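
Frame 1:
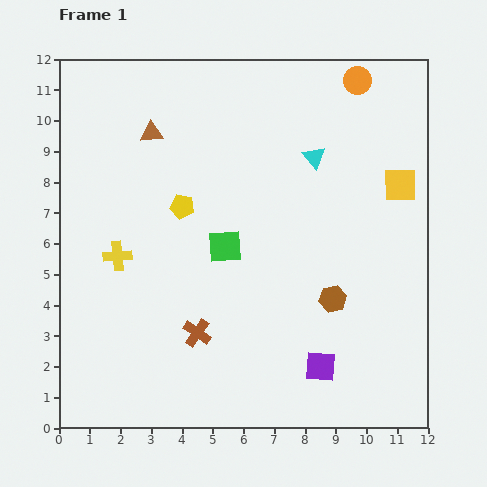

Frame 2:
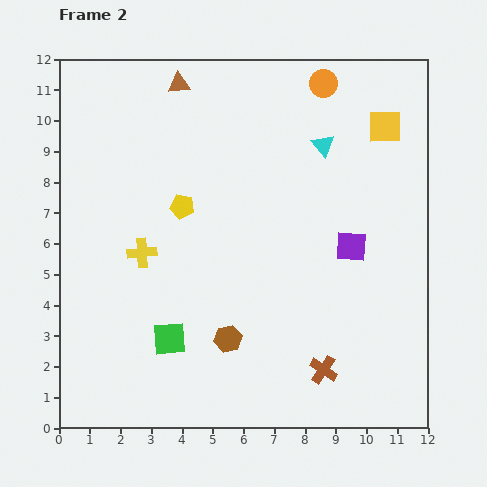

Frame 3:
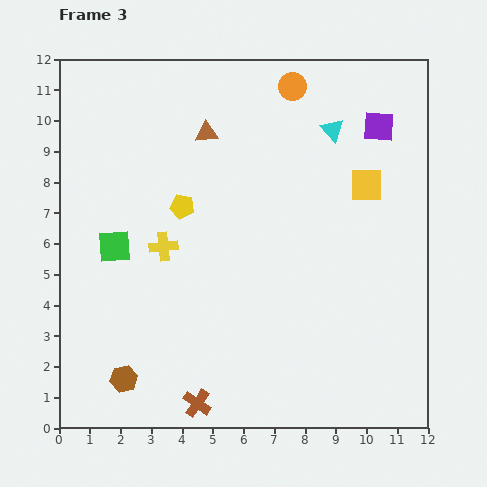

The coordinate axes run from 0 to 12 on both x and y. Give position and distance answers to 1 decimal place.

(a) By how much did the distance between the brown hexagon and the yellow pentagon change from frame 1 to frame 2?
-1.1

Distance in frame 1: 5.7. Distance in frame 2: 4.6.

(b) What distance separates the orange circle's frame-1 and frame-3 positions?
2.1

The orange circle moved from (9.7, 11.3) to (7.6, 11.1), a distance of √(2.1² + 0.2²) ≈ 2.1.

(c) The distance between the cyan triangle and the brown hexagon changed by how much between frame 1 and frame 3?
+6.0

Distance in frame 1: 4.6. Distance in frame 3: 10.6.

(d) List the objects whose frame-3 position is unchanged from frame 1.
the yellow pentagon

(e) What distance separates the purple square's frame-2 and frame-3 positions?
4.0

The purple square moved from (9.5, 5.9) to (10.4, 9.8), a distance of √(0.9² + 3.9²) ≈ 4.0.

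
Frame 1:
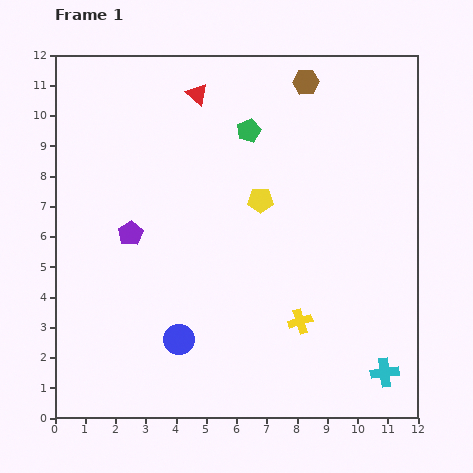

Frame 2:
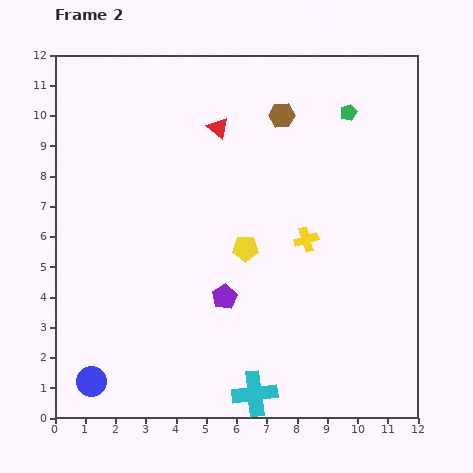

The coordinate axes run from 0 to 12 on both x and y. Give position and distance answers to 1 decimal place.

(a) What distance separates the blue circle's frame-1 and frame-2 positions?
3.2

The blue circle moved from (4.1, 2.6) to (1.2, 1.2), a distance of √(2.9² + 1.4²) ≈ 3.2.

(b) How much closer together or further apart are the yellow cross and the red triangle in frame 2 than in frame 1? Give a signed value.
-3.5

Distance in frame 1: 8.2. Distance in frame 2: 4.7.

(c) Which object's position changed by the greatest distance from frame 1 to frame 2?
the cyan cross

(moved 4.4; next 3.7)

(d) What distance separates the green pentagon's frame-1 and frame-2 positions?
3.4

The green pentagon moved from (6.4, 9.5) to (9.7, 10.1), a distance of √(3.3² + 0.6²) ≈ 3.4.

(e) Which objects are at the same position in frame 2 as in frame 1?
none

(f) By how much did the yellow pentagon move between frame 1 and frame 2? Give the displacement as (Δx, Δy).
(-0.5, -1.6)

The yellow pentagon was at (6.8, 7.2) in frame 1 and (6.3, 5.6) in frame 2.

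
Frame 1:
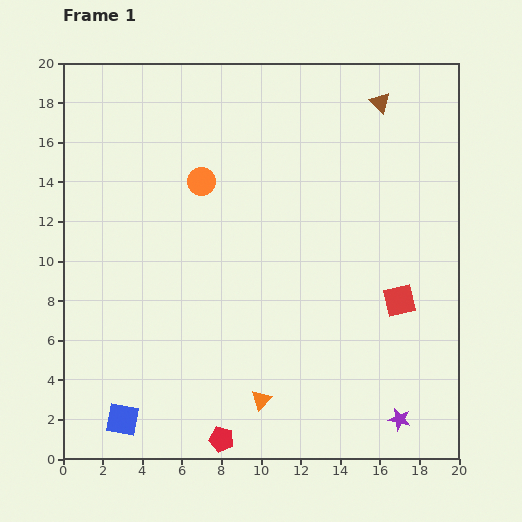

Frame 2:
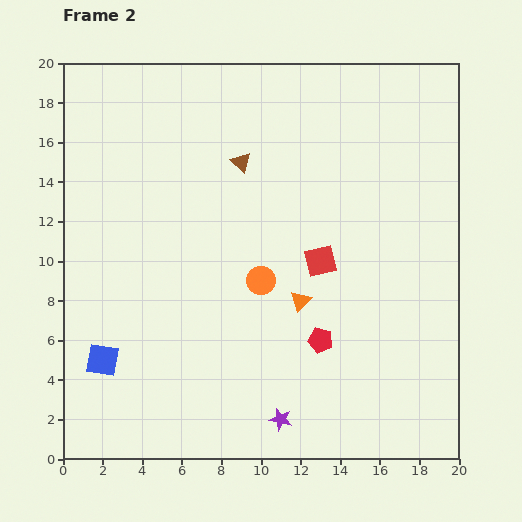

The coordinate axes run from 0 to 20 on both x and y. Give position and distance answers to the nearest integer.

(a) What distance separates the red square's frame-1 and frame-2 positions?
4

The red square moved from (17, 8) to (13, 10), a distance of √(4² + 2²) ≈ 4.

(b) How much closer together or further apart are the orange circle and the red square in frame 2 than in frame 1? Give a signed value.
-9

Distance in frame 1: 12. Distance in frame 2: 3.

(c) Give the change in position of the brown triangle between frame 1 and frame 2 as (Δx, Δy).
(-7, -3)

The brown triangle was at (16, 18) in frame 1 and (9, 15) in frame 2.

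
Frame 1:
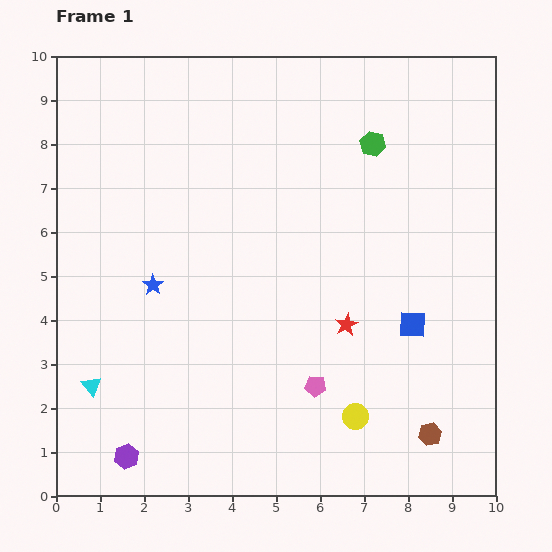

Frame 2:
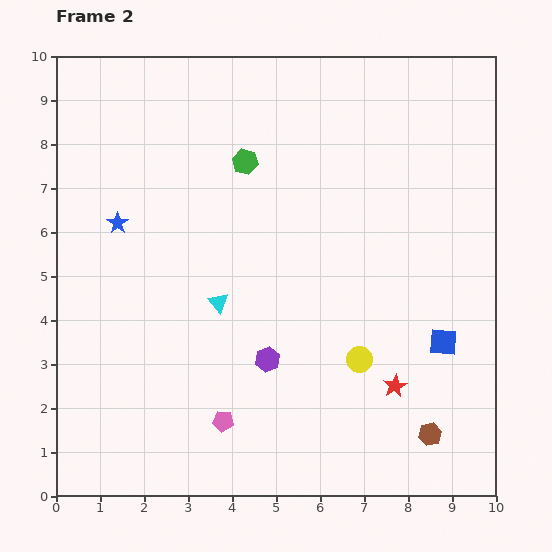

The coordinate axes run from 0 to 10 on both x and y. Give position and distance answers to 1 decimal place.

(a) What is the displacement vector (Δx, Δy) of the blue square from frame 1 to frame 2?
(0.7, -0.4)

The blue square was at (8.1, 3.9) in frame 1 and (8.8, 3.5) in frame 2.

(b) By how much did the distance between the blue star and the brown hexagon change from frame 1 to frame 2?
+1.4

Distance in frame 1: 7.2. Distance in frame 2: 8.6.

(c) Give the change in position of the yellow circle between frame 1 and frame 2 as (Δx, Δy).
(0.1, 1.3)

The yellow circle was at (6.8, 1.8) in frame 1 and (6.9, 3.1) in frame 2.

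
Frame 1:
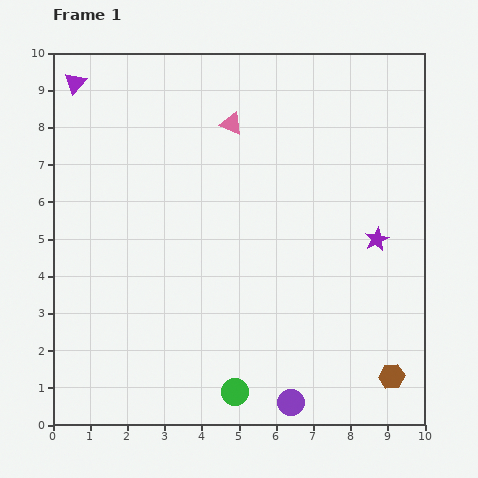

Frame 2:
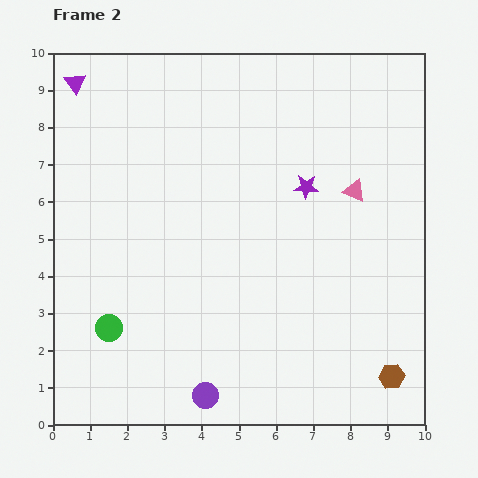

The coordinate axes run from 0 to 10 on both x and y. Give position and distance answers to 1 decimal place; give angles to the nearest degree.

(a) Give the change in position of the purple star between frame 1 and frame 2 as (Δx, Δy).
(-1.9, 1.4)

The purple star was at (8.7, 5.0) in frame 1 and (6.8, 6.4) in frame 2.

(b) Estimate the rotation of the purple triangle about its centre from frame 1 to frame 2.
17° counter-clockwise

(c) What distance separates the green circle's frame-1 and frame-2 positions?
3.8

The green circle moved from (4.9, 0.9) to (1.5, 2.6), a distance of √(3.4² + 1.7²) ≈ 3.8.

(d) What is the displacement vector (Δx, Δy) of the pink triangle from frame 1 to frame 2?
(3.3, -1.8)

The pink triangle was at (4.8, 8.1) in frame 1 and (8.1, 6.3) in frame 2.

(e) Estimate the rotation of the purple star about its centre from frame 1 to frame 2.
30° clockwise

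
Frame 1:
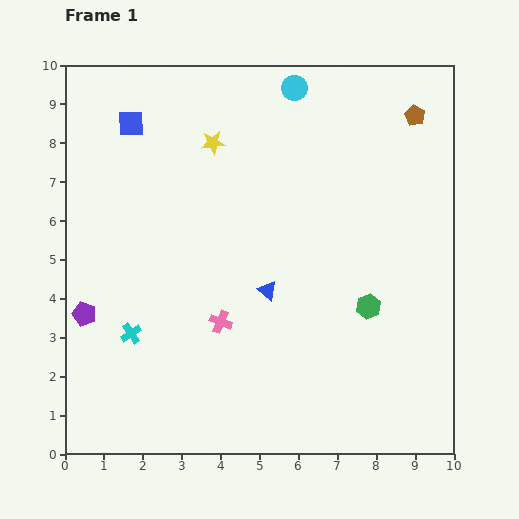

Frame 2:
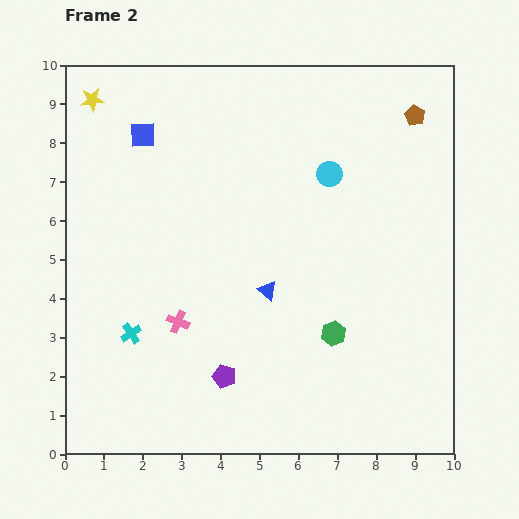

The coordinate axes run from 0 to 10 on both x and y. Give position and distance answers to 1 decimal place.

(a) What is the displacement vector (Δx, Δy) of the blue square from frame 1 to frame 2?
(0.3, -0.3)

The blue square was at (1.7, 8.5) in frame 1 and (2.0, 8.2) in frame 2.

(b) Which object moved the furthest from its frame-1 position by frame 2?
the purple pentagon

(moved 3.9; next 3.3)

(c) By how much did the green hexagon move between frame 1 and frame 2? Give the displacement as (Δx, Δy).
(-0.9, -0.7)

The green hexagon was at (7.8, 3.8) in frame 1 and (6.9, 3.1) in frame 2.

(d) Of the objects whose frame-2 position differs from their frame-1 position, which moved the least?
the blue square

(moved 0.4)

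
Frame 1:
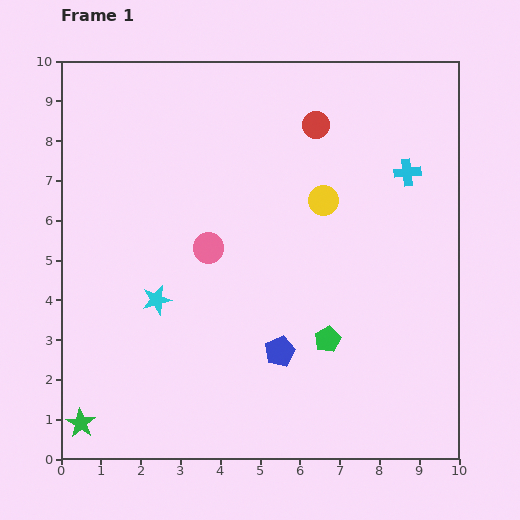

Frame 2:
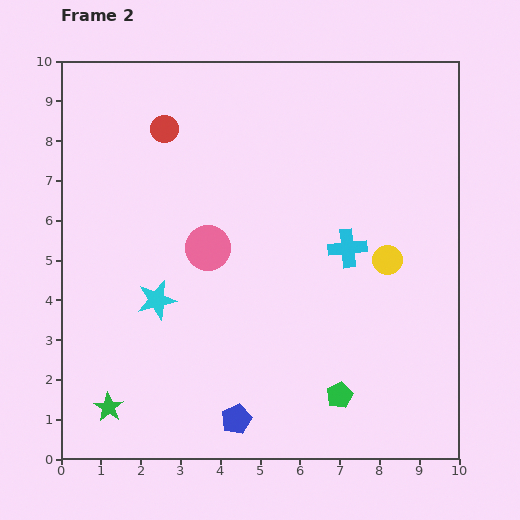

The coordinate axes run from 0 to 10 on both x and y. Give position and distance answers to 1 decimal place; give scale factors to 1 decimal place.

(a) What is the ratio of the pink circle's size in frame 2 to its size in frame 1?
1.5×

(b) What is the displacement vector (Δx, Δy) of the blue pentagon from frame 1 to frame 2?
(-1.1, -1.7)

The blue pentagon was at (5.5, 2.7) in frame 1 and (4.4, 1.0) in frame 2.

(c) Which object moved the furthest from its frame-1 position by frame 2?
the red circle

(moved 3.8; next 2.4)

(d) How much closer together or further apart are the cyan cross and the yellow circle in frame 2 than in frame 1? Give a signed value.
-1.2

Distance in frame 1: 2.2. Distance in frame 2: 1.0.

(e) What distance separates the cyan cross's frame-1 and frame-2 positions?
2.4

The cyan cross moved from (8.7, 7.2) to (7.2, 5.3), a distance of √(1.5² + 1.9²) ≈ 2.4.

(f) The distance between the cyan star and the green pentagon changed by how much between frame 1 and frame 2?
+0.8

Distance in frame 1: 4.4. Distance in frame 2: 5.2.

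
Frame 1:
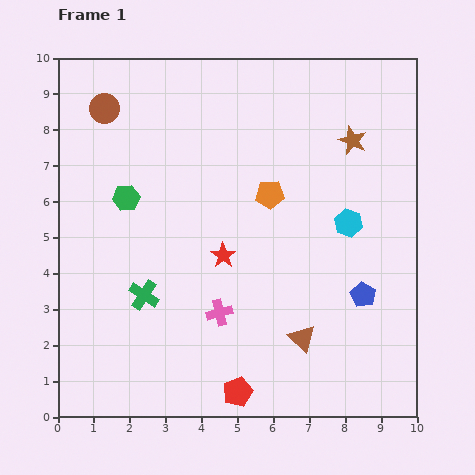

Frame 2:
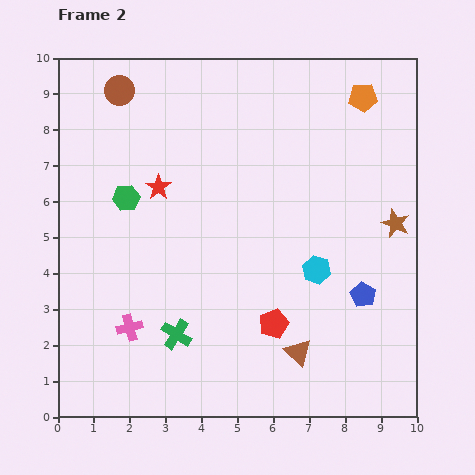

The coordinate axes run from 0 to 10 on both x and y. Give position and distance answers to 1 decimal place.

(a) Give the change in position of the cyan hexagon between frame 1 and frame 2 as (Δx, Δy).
(-0.9, -1.3)

The cyan hexagon was at (8.1, 5.4) in frame 1 and (7.2, 4.1) in frame 2.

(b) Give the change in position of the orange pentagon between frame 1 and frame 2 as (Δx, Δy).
(2.6, 2.7)

The orange pentagon was at (5.9, 6.2) in frame 1 and (8.5, 8.9) in frame 2.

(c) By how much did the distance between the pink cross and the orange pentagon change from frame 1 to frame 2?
+5.5

Distance in frame 1: 3.6. Distance in frame 2: 9.1.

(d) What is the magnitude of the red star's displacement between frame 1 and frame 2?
2.6

The red star moved from (4.6, 4.5) to (2.8, 6.4), a distance of √(1.8² + 1.9²) ≈ 2.6.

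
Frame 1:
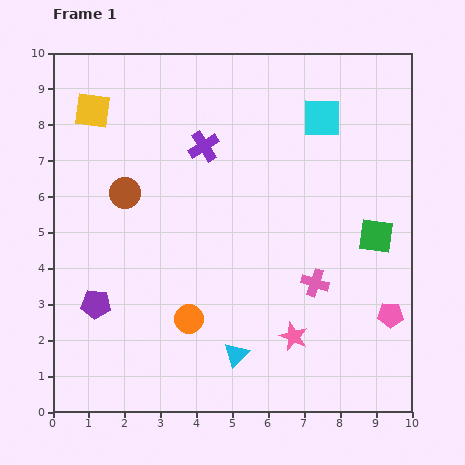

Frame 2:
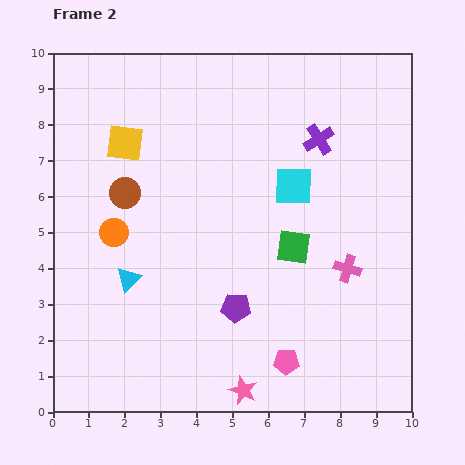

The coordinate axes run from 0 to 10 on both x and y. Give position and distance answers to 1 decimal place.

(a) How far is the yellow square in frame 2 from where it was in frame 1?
1.3

The yellow square moved from (1.1, 8.4) to (2.0, 7.5), a distance of √(0.9² + 0.9²) ≈ 1.3.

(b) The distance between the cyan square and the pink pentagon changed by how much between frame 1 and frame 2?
-0.9

Distance in frame 1: 5.8. Distance in frame 2: 4.9.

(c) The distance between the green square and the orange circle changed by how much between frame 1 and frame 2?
-0.7

Distance in frame 1: 5.7. Distance in frame 2: 5.0.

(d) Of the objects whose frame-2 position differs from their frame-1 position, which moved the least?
the pink cross

(moved 1.0)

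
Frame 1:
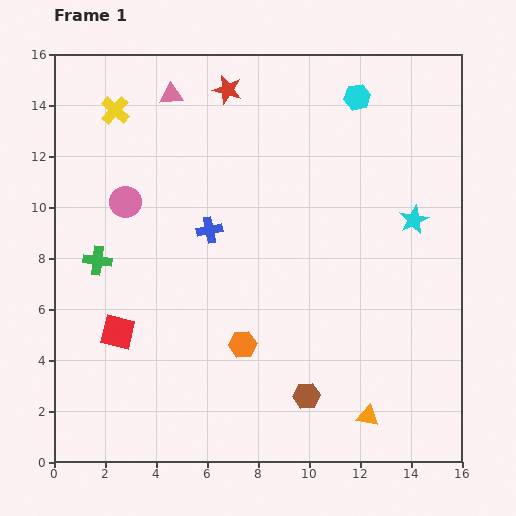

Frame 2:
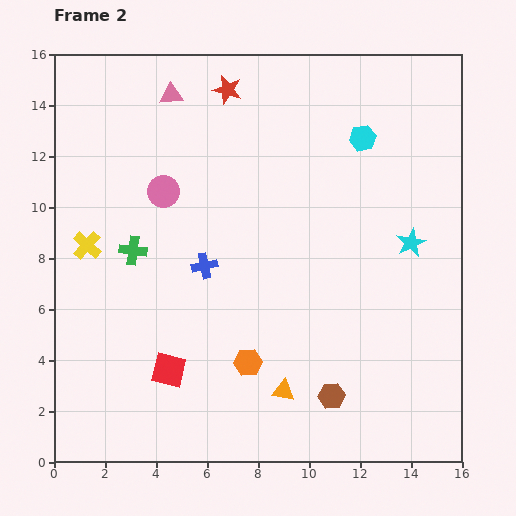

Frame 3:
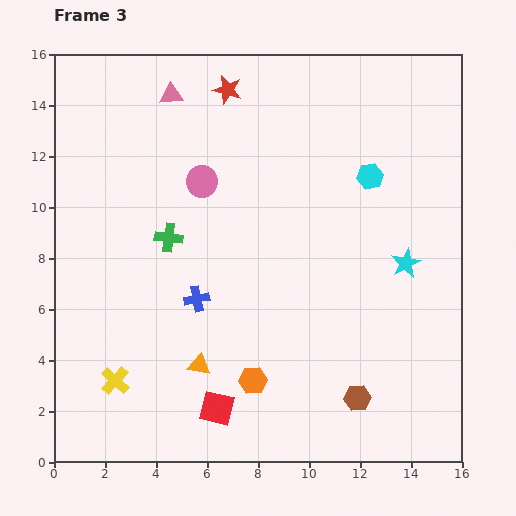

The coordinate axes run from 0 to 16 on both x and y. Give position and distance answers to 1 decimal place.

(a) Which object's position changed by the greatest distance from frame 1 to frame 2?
the yellow cross

(moved 5.4; next 3.4)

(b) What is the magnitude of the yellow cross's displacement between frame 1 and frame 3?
10.6

The yellow cross moved from (2.4, 13.8) to (2.4, 3.2), a distance of √(0.0² + 10.6²) ≈ 10.6.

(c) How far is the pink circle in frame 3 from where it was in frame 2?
1.6

The pink circle moved from (4.3, 10.6) to (5.8, 11.0), a distance of √(1.5² + 0.4²) ≈ 1.6.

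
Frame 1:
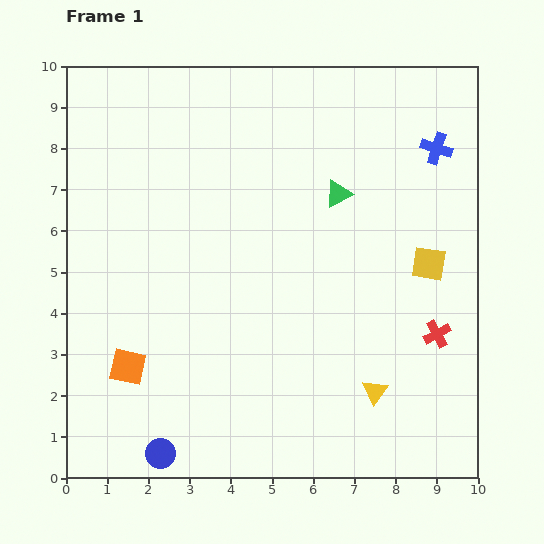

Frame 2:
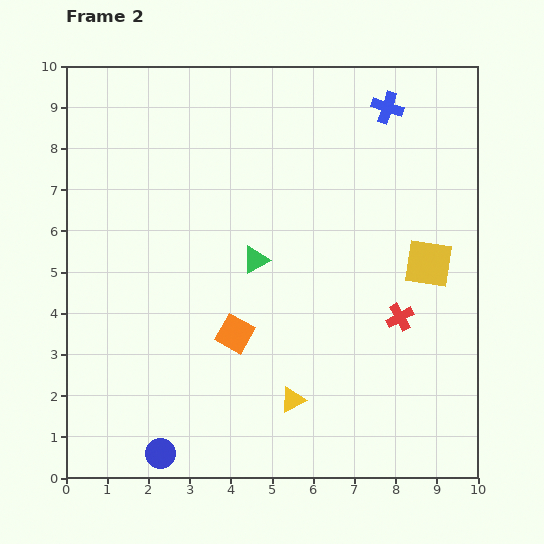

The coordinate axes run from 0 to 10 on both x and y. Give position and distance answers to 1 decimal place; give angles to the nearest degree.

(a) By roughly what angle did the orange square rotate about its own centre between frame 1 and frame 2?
16° clockwise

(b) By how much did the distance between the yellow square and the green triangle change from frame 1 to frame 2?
+1.4

Distance in frame 1: 2.8. Distance in frame 2: 4.2.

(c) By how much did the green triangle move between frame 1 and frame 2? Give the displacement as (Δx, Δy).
(-2.0, -1.6)

The green triangle was at (6.6, 6.9) in frame 1 and (4.6, 5.3) in frame 2.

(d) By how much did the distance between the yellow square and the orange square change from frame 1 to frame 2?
-2.7

Distance in frame 1: 7.7. Distance in frame 2: 5.0.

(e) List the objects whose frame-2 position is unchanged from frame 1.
the blue circle, the yellow square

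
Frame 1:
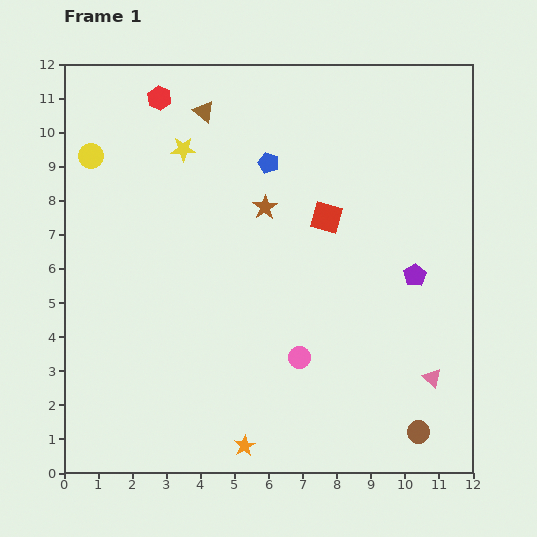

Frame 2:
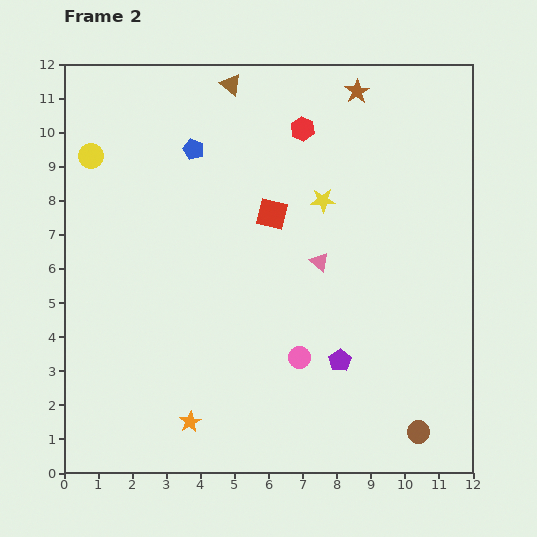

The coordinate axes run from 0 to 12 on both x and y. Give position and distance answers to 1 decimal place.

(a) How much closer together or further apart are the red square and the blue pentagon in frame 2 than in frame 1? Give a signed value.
+0.7

Distance in frame 1: 2.3. Distance in frame 2: 3.0.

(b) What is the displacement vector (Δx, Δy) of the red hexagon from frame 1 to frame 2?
(4.2, -0.9)

The red hexagon was at (2.8, 11.0) in frame 1 and (7.0, 10.1) in frame 2.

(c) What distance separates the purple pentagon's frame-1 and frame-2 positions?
3.3

The purple pentagon moved from (10.3, 5.8) to (8.1, 3.3), a distance of √(2.2² + 2.5²) ≈ 3.3.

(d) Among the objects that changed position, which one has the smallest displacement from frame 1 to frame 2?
the brown triangle

(moved 1.1)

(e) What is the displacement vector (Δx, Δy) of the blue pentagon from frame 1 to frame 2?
(-2.2, 0.4)

The blue pentagon was at (6.0, 9.1) in frame 1 and (3.8, 9.5) in frame 2.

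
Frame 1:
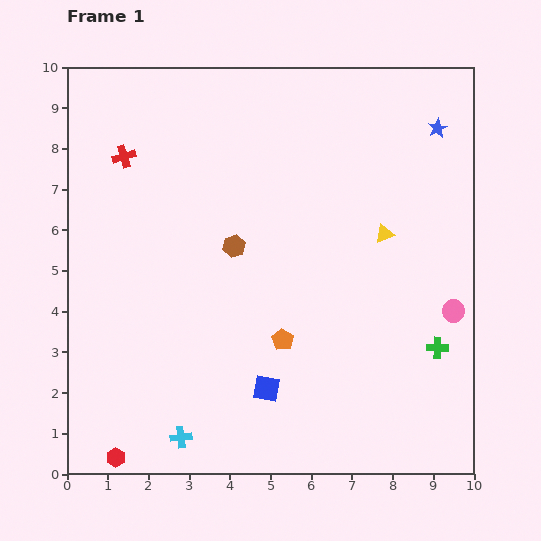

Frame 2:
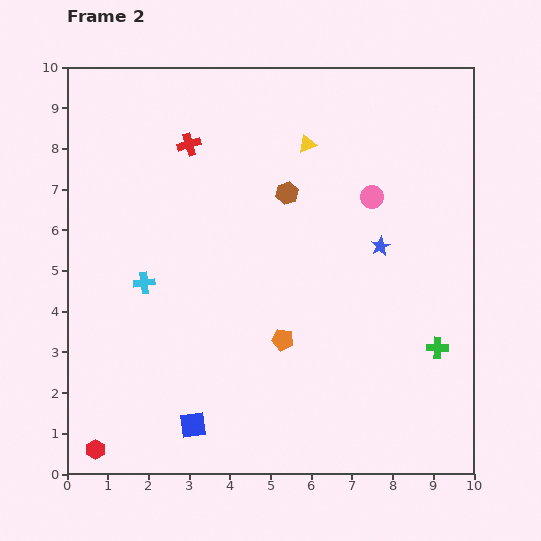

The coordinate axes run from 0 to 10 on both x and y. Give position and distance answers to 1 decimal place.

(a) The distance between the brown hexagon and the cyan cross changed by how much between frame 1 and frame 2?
-0.8

Distance in frame 1: 4.9. Distance in frame 2: 4.1.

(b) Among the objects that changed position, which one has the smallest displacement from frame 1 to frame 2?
the red hexagon

(moved 0.5)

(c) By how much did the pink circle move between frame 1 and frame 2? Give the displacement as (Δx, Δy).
(-2.0, 2.8)

The pink circle was at (9.5, 4.0) in frame 1 and (7.5, 6.8) in frame 2.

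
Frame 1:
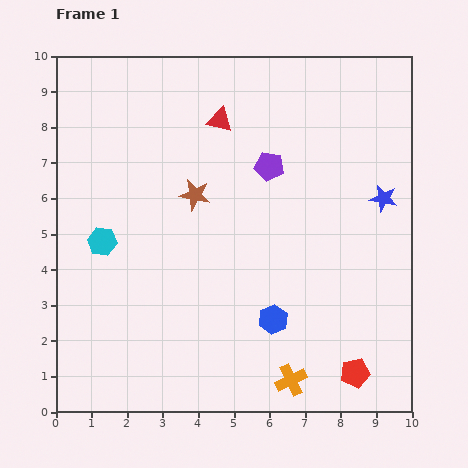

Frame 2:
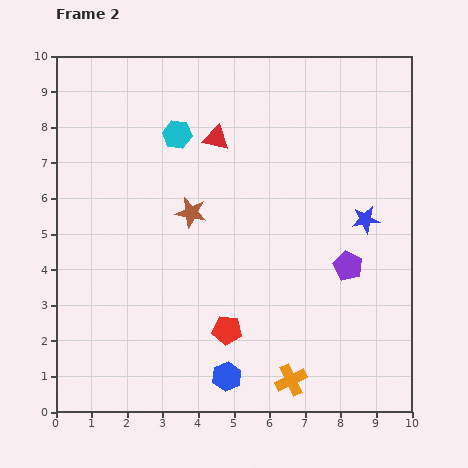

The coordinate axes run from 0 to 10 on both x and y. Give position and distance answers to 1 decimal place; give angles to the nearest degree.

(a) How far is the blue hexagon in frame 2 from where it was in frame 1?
2.1

The blue hexagon moved from (6.1, 2.6) to (4.8, 1.0), a distance of √(1.3² + 1.6²) ≈ 2.1.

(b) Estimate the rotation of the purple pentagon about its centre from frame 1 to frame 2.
16° clockwise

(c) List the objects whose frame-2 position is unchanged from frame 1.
the orange cross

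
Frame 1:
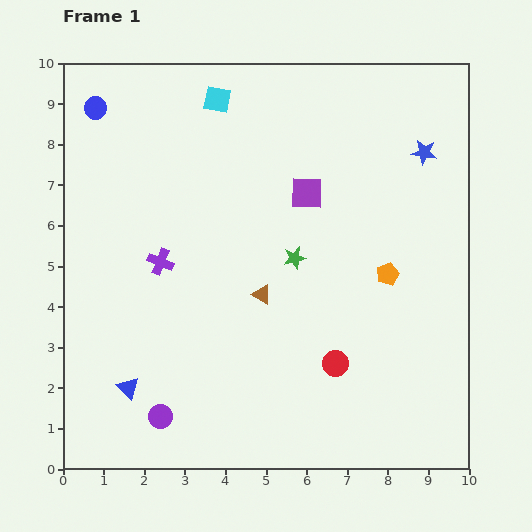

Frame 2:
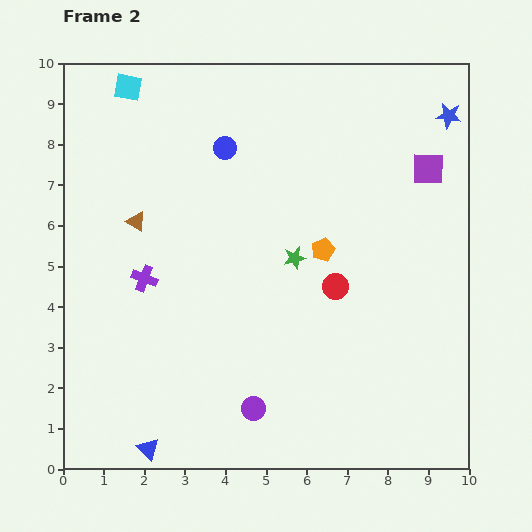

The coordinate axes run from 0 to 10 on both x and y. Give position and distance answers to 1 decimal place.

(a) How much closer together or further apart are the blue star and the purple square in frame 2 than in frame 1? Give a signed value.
-1.7

Distance in frame 1: 3.1. Distance in frame 2: 1.4.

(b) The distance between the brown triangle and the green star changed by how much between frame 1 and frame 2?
+2.8

Distance in frame 1: 1.2. Distance in frame 2: 4.0.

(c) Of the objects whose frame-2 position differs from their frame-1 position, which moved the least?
the purple cross

(moved 0.6)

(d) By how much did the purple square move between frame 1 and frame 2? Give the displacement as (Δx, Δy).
(3.0, 0.6)

The purple square was at (6.0, 6.8) in frame 1 and (9.0, 7.4) in frame 2.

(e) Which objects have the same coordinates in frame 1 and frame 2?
the green star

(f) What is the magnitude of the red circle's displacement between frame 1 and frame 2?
1.9

The red circle moved from (6.7, 2.6) to (6.7, 4.5), a distance of √(0.0² + 1.9²) ≈ 1.9.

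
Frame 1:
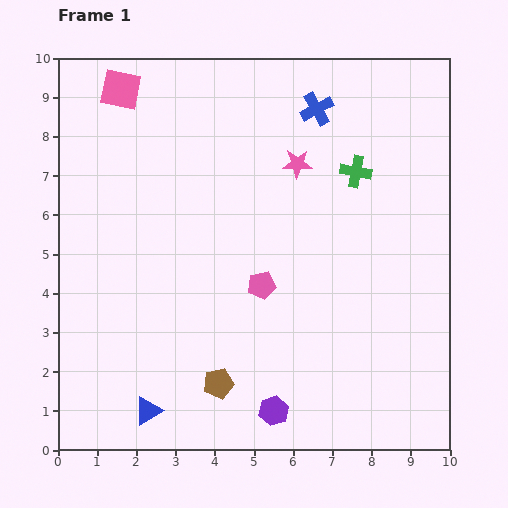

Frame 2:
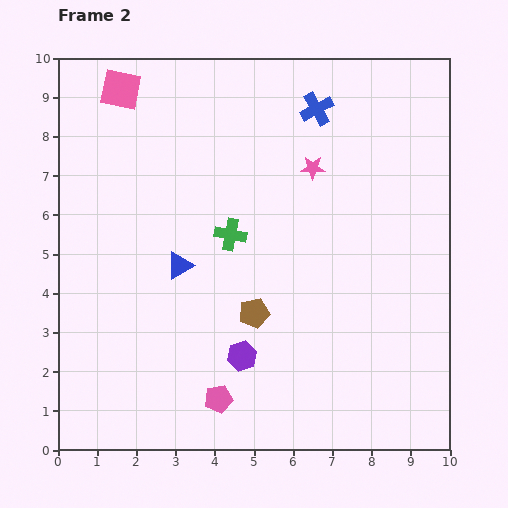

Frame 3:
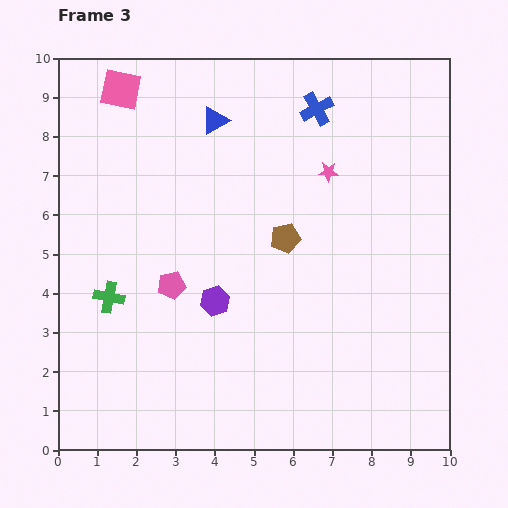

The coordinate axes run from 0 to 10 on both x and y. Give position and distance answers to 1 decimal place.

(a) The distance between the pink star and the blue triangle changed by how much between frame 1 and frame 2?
-3.2

Distance in frame 1: 7.4. Distance in frame 2: 4.2.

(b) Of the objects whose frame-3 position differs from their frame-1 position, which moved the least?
the pink star

(moved 0.8)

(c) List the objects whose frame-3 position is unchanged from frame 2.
the pink square, the blue cross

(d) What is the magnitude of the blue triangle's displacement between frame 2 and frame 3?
3.8

The blue triangle moved from (3.1, 4.7) to (4.0, 8.4), a distance of √(0.9² + 3.7²) ≈ 3.8.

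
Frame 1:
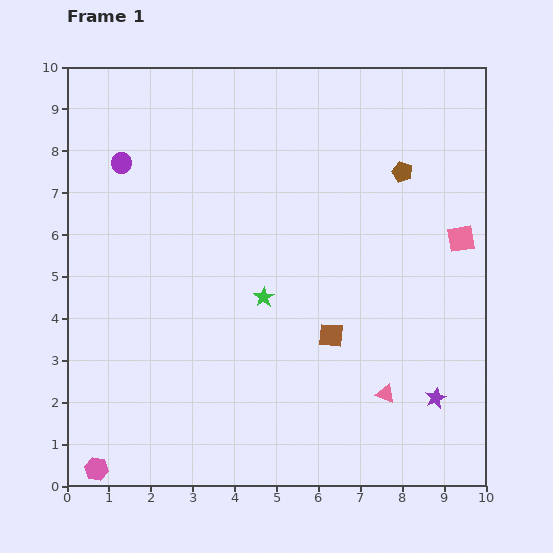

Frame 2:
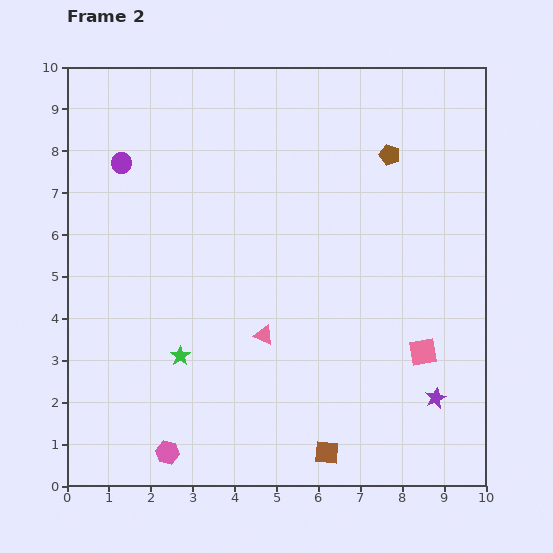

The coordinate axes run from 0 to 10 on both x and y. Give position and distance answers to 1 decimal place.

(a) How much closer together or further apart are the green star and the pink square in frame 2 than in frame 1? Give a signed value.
+0.9

Distance in frame 1: 4.9. Distance in frame 2: 5.8.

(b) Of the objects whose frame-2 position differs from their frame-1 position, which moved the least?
the brown pentagon

(moved 0.5)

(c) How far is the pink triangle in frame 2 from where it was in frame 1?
3.2

The pink triangle moved from (7.6, 2.2) to (4.7, 3.6), a distance of √(2.9² + 1.4²) ≈ 3.2.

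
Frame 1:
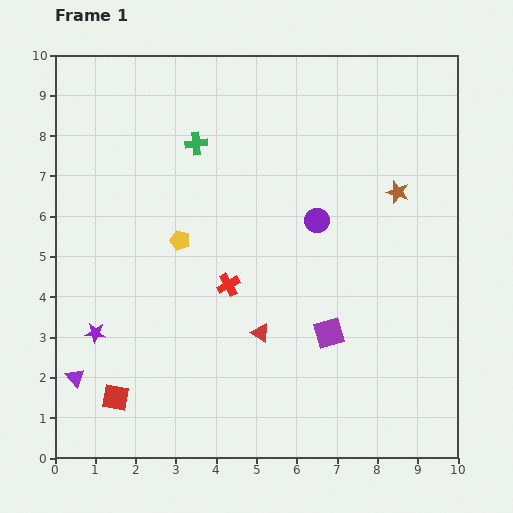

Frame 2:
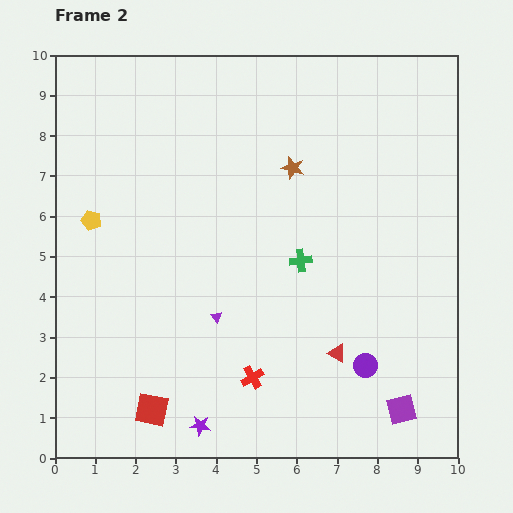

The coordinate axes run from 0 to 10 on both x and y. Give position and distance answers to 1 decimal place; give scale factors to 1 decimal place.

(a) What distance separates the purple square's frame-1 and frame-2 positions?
2.6

The purple square moved from (6.8, 3.1) to (8.6, 1.2), a distance of √(1.8² + 1.9²) ≈ 2.6.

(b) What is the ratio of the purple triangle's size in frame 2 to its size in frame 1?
0.6×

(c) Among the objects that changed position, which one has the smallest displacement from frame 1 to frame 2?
the red square

(moved 0.9)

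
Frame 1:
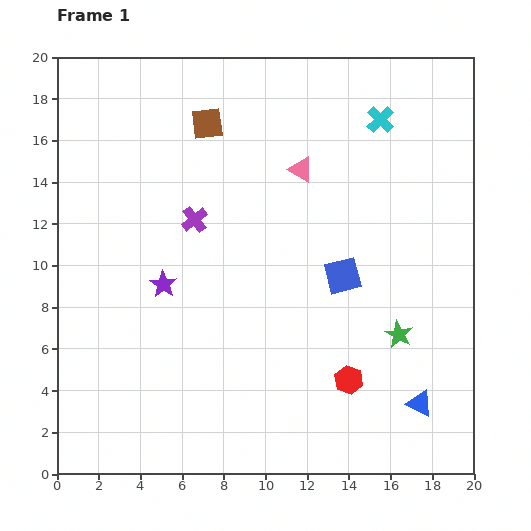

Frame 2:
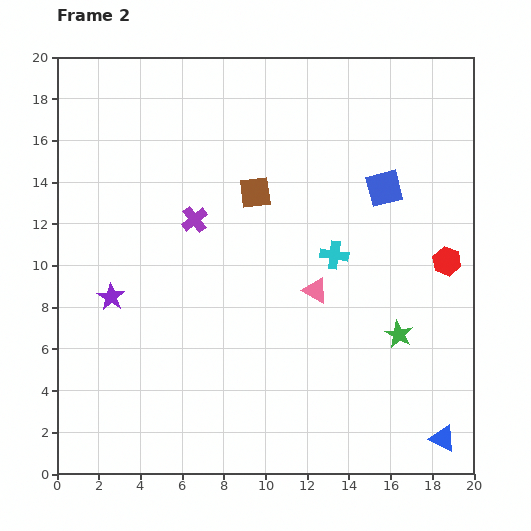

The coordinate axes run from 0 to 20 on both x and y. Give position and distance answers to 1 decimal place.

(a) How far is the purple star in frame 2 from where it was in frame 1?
2.6

The purple star moved from (5.1, 9.1) to (2.6, 8.5), a distance of √(2.5² + 0.6²) ≈ 2.6.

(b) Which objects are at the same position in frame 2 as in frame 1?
the green star, the purple cross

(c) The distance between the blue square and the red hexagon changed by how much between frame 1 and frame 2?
-0.4

Distance in frame 1: 5.0. Distance in frame 2: 4.6.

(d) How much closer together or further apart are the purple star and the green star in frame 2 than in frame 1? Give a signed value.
+2.3

Distance in frame 1: 11.6. Distance in frame 2: 13.9.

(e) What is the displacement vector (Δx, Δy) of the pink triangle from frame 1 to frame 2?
(0.7, -5.8)

The pink triangle was at (11.7, 14.6) in frame 1 and (12.4, 8.8) in frame 2.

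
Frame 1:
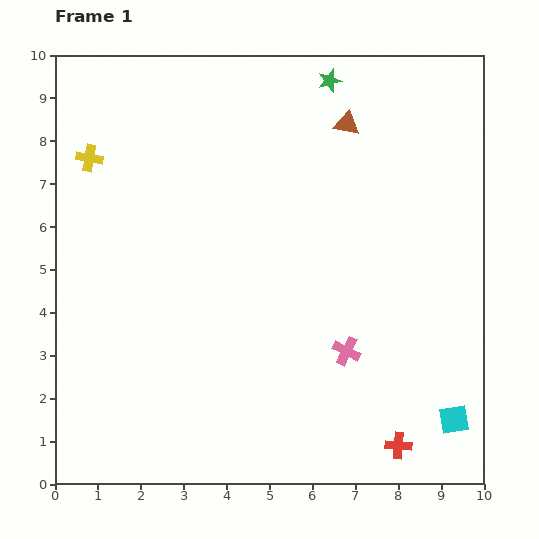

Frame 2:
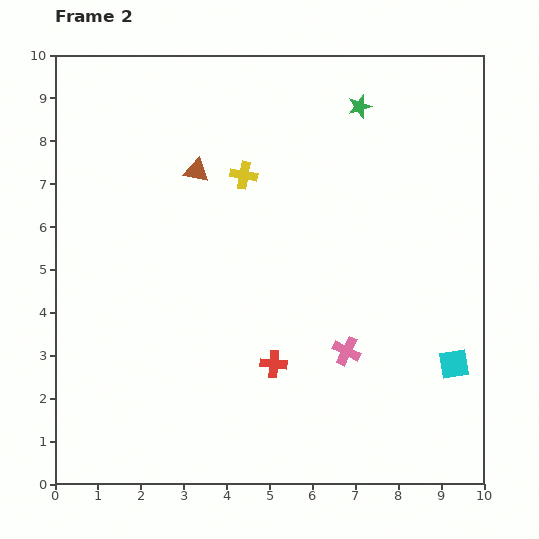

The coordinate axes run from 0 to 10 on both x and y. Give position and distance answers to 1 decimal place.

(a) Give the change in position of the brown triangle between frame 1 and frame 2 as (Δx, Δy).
(-3.5, -1.1)

The brown triangle was at (6.8, 8.4) in frame 1 and (3.3, 7.3) in frame 2.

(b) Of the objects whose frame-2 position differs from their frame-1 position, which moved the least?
the green star

(moved 0.9)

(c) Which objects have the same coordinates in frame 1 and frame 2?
the pink cross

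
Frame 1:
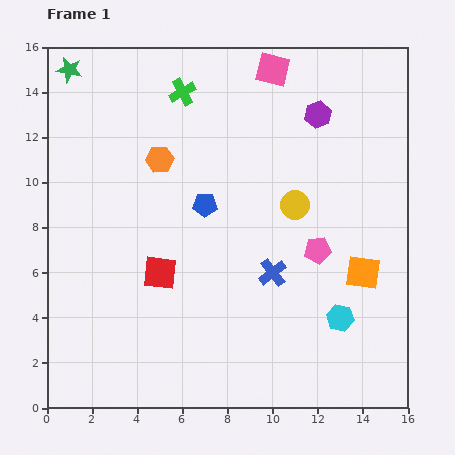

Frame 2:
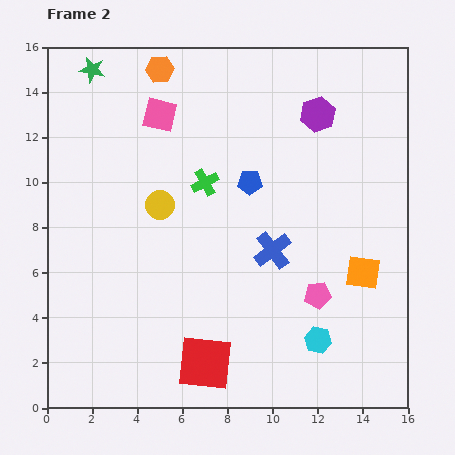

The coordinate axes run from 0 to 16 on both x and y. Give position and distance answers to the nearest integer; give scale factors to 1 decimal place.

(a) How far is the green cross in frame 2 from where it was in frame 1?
4

The green cross moved from (6, 14) to (7, 10), a distance of √(1² + 4²) ≈ 4.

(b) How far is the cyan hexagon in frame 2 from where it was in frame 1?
1

The cyan hexagon moved from (13, 4) to (12, 3), a distance of √(1² + 1²) ≈ 1.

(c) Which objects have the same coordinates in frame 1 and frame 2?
the orange square, the purple hexagon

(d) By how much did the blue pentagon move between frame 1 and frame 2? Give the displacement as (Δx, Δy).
(2, 1)

The blue pentagon was at (7, 9) in frame 1 and (9, 10) in frame 2.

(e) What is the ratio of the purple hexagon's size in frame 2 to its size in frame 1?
1.3×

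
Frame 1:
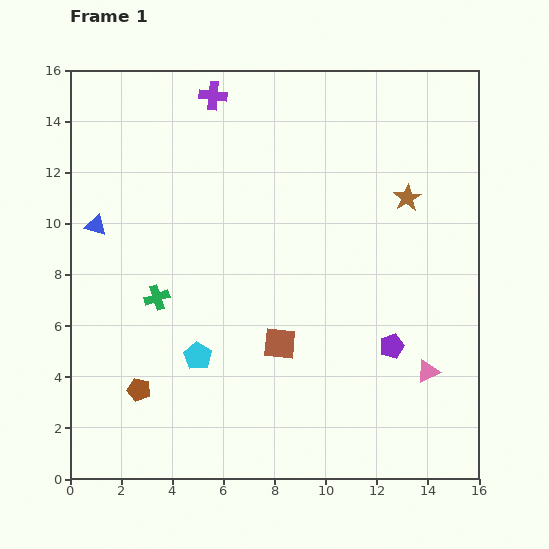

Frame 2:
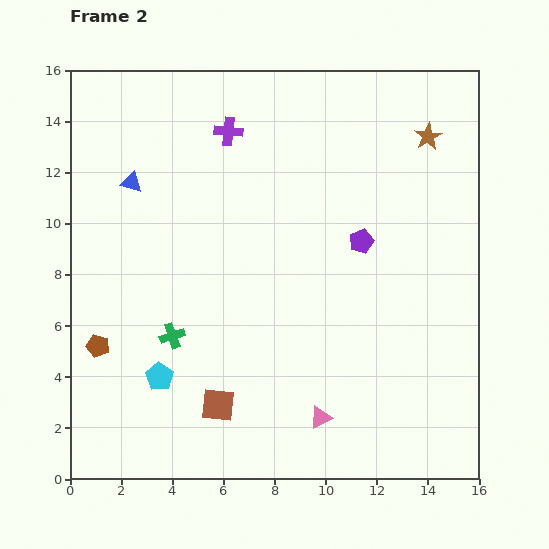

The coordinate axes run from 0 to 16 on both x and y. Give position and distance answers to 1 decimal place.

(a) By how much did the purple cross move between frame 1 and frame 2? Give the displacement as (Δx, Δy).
(0.6, -1.4)

The purple cross was at (5.6, 15.0) in frame 1 and (6.2, 13.6) in frame 2.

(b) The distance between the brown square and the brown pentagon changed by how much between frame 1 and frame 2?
-0.6

Distance in frame 1: 5.8. Distance in frame 2: 5.2.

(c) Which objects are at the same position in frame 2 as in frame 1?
none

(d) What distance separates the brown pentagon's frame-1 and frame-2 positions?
2.3

The brown pentagon moved from (2.7, 3.5) to (1.1, 5.2), a distance of √(1.6² + 1.7²) ≈ 2.3.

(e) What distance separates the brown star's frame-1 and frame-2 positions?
2.5

The brown star moved from (13.2, 11.0) to (14.0, 13.4), a distance of √(0.8² + 2.4²) ≈ 2.5.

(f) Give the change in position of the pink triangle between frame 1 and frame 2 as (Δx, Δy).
(-4.2, -1.8)

The pink triangle was at (14.0, 4.2) in frame 1 and (9.8, 2.4) in frame 2.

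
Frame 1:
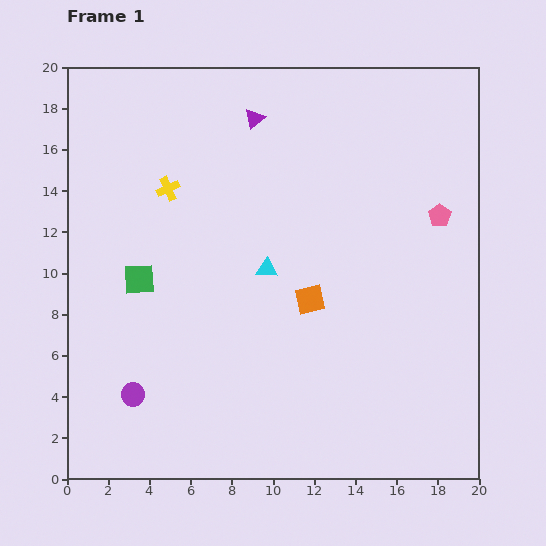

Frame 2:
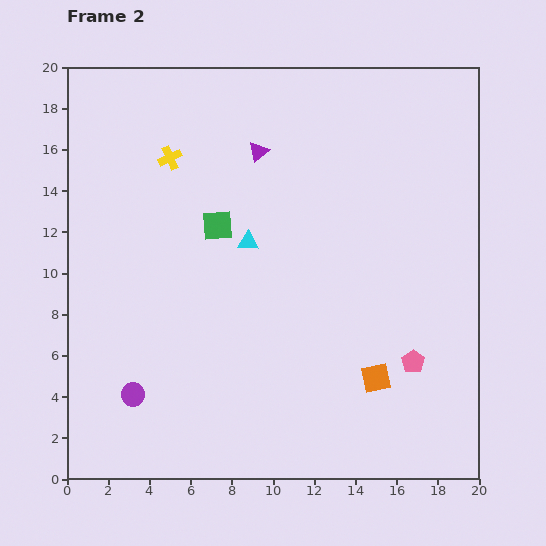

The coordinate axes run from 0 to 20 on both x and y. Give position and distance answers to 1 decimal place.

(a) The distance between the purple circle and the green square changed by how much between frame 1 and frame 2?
+3.6

Distance in frame 1: 5.6. Distance in frame 2: 9.2.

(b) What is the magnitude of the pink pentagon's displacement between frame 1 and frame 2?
7.2

The pink pentagon moved from (18.1, 12.8) to (16.8, 5.7), a distance of √(1.3² + 7.1²) ≈ 7.2.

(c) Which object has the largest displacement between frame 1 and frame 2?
the pink pentagon

(moved 7.2; next 5.0)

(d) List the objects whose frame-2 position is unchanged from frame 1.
the purple circle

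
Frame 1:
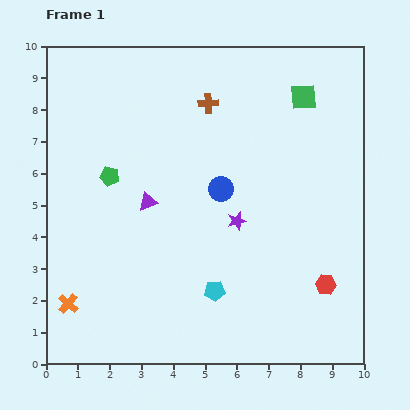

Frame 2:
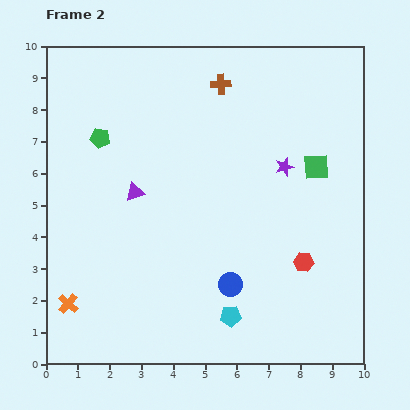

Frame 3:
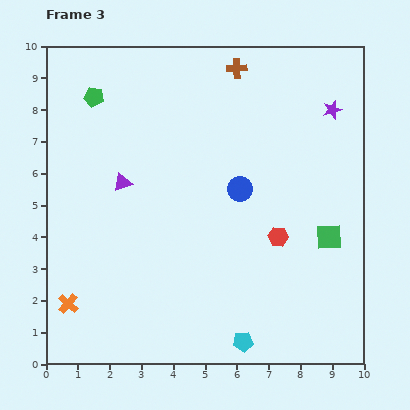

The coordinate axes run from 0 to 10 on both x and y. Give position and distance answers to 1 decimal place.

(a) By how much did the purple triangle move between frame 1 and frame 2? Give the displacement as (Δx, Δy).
(-0.4, 0.3)

The purple triangle was at (3.2, 5.1) in frame 1 and (2.8, 5.4) in frame 2.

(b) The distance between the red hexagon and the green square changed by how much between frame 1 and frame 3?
-4.3

Distance in frame 1: 5.9. Distance in frame 3: 1.6.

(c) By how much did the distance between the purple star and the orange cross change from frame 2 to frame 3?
+2.3

Distance in frame 2: 8.0. Distance in frame 3: 10.3.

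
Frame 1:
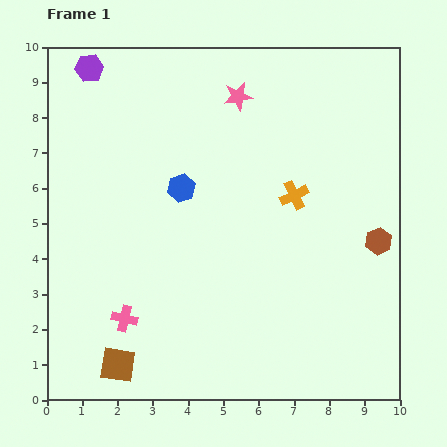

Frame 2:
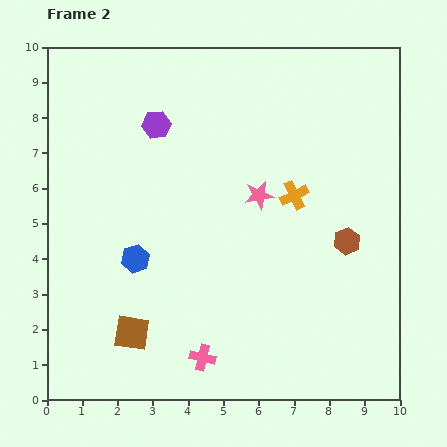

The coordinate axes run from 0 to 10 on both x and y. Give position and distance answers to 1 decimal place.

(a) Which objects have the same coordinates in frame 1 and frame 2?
the orange cross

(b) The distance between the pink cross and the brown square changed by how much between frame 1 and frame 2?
+0.8

Distance in frame 1: 1.3. Distance in frame 2: 2.1.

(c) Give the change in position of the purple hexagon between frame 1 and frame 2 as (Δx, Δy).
(1.9, -1.6)

The purple hexagon was at (1.2, 9.4) in frame 1 and (3.1, 7.8) in frame 2.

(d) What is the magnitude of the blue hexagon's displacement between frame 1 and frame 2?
2.4

The blue hexagon moved from (3.8, 6.0) to (2.5, 4.0), a distance of √(1.3² + 2.0²) ≈ 2.4.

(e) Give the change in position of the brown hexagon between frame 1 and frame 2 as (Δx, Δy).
(-0.9, 0.0)

The brown hexagon was at (9.4, 4.5) in frame 1 and (8.5, 4.5) in frame 2.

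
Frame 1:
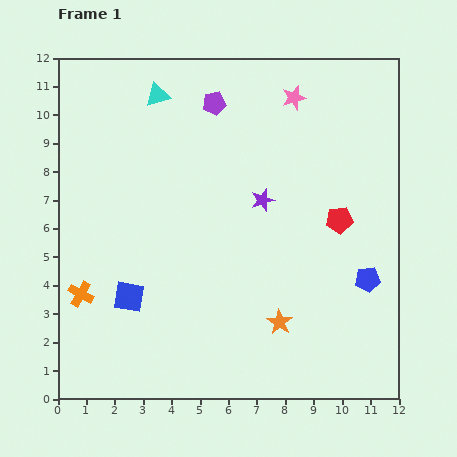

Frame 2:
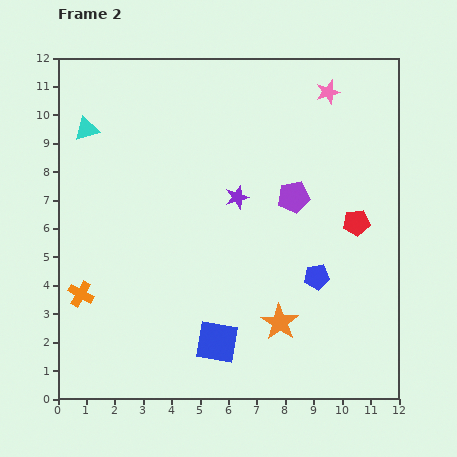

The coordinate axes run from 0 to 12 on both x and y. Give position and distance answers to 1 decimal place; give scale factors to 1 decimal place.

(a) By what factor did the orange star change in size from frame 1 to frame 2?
1.5×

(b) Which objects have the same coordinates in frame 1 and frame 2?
the orange cross, the orange star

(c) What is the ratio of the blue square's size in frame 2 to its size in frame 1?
1.4×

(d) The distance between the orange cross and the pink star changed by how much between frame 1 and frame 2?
+1.0

Distance in frame 1: 10.2. Distance in frame 2: 11.2.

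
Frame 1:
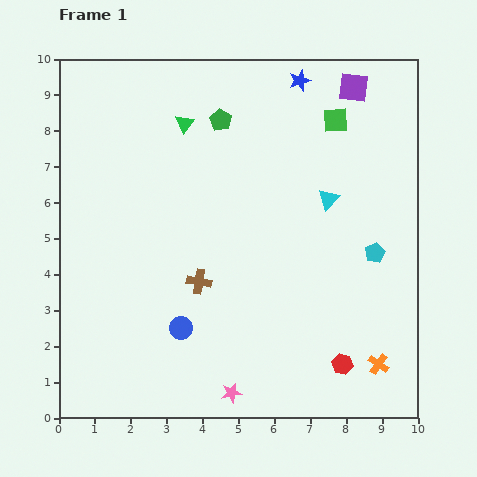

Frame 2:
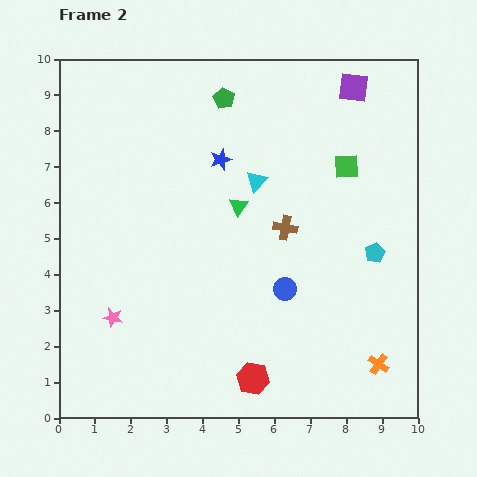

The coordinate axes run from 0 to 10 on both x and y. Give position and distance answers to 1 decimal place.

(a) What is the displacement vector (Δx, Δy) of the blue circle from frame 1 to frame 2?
(2.9, 1.1)

The blue circle was at (3.4, 2.5) in frame 1 and (6.3, 3.6) in frame 2.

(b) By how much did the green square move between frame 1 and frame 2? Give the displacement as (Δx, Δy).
(0.3, -1.3)

The green square was at (7.7, 8.3) in frame 1 and (8.0, 7.0) in frame 2.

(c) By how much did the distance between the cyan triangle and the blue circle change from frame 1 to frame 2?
-2.4

Distance in frame 1: 5.5. Distance in frame 2: 3.1.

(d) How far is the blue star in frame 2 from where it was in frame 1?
3.1

The blue star moved from (6.7, 9.4) to (4.5, 7.2), a distance of √(2.2² + 2.2²) ≈ 3.1.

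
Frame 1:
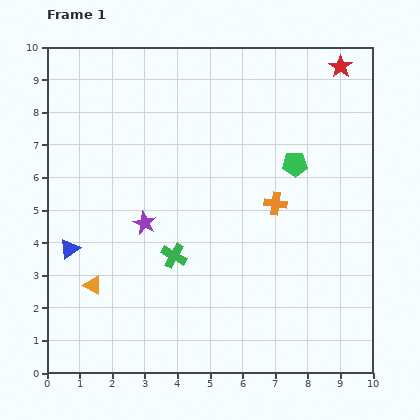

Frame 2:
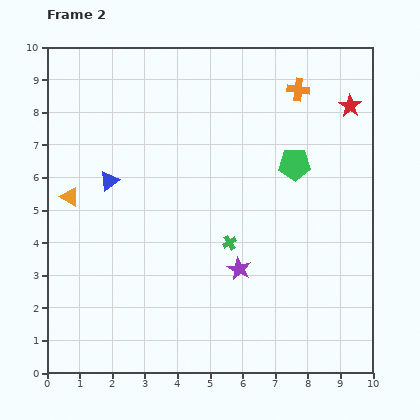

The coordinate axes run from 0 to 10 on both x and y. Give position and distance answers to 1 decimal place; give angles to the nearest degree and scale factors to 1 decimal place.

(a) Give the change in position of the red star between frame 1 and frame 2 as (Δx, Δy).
(0.3, -1.2)

The red star was at (9.0, 9.4) in frame 1 and (9.3, 8.2) in frame 2.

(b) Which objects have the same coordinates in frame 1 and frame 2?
the green pentagon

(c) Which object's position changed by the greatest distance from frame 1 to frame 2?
the orange cross

(moved 3.6; next 3.2)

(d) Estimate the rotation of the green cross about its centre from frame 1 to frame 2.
29° clockwise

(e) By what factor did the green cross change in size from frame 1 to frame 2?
0.6×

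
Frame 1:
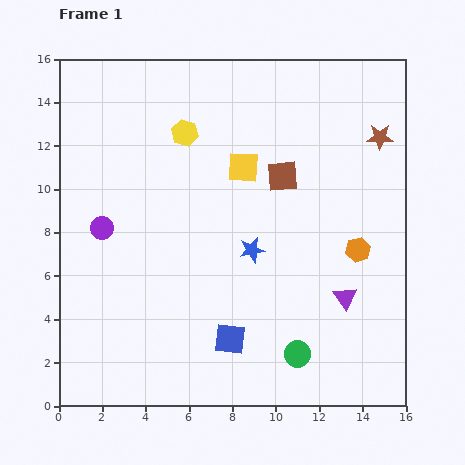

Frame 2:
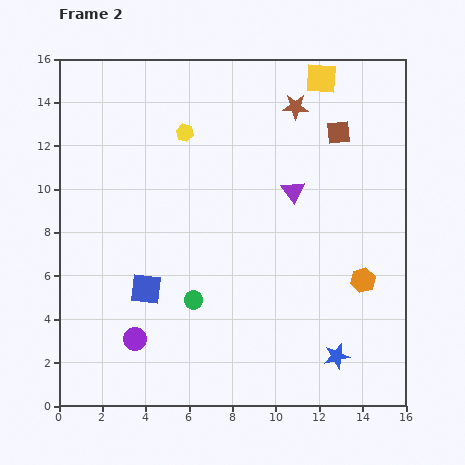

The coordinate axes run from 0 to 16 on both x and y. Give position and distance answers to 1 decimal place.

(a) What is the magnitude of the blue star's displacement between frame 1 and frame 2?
6.3

The blue star moved from (8.9, 7.2) to (12.8, 2.3), a distance of √(3.9² + 4.9²) ≈ 6.3.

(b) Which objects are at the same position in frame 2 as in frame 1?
the yellow hexagon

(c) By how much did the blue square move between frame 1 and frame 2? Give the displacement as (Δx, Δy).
(-3.9, 2.3)

The blue square was at (7.9, 3.1) in frame 1 and (4.0, 5.4) in frame 2.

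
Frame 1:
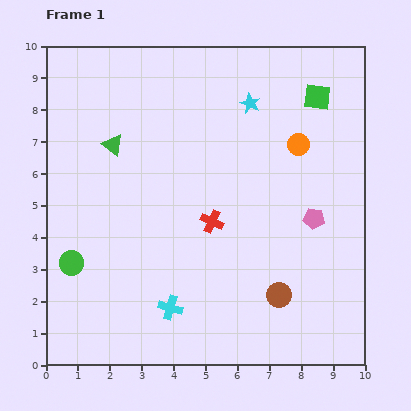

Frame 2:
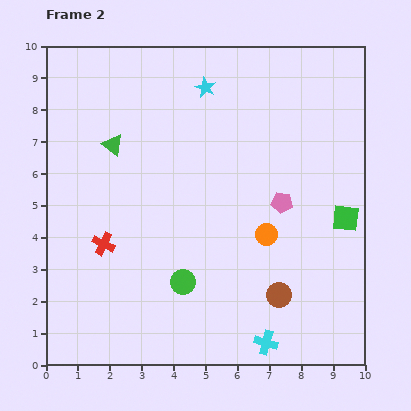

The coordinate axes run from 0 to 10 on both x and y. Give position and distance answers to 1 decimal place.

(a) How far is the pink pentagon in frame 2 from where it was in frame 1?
1.1

The pink pentagon moved from (8.4, 4.6) to (7.4, 5.1), a distance of √(1.0² + 0.5²) ≈ 1.1.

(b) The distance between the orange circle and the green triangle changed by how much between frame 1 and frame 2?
-0.2

Distance in frame 1: 5.8. Distance in frame 2: 5.6.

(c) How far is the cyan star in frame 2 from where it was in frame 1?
1.5

The cyan star moved from (6.4, 8.2) to (5.0, 8.7), a distance of √(1.4² + 0.5²) ≈ 1.5.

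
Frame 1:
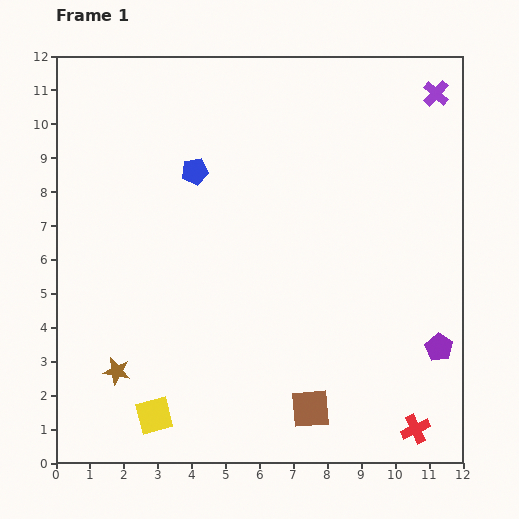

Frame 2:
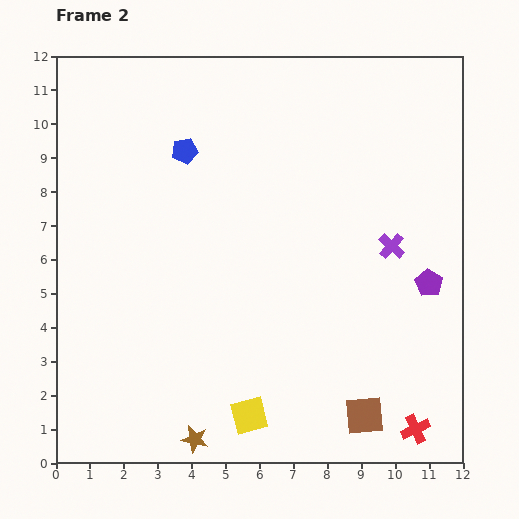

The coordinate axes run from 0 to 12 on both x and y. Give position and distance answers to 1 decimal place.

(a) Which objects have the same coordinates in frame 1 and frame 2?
the red cross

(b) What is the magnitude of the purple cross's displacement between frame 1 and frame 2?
4.7

The purple cross moved from (11.2, 10.9) to (9.9, 6.4), a distance of √(1.3² + 4.5²) ≈ 4.7.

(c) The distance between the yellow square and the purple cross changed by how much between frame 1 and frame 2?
-6.1

Distance in frame 1: 12.6. Distance in frame 2: 6.5.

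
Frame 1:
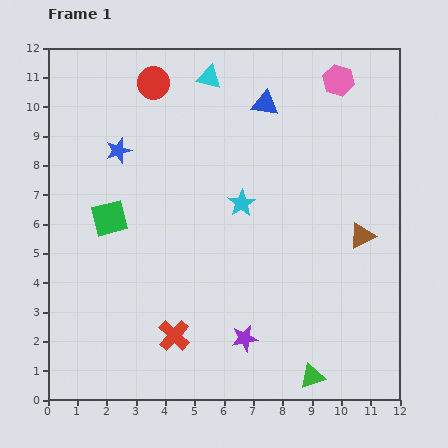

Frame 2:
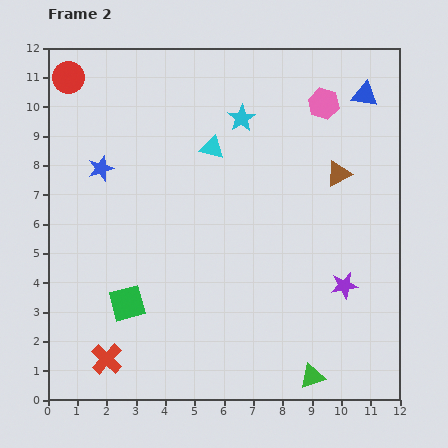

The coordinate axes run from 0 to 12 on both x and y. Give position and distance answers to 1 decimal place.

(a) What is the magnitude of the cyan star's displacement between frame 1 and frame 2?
2.9

The cyan star moved from (6.6, 6.7) to (6.6, 9.6), a distance of √(0.0² + 2.9²) ≈ 2.9.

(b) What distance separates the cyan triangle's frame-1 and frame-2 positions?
2.4

The cyan triangle moved from (5.5, 11.0) to (5.6, 8.6), a distance of √(0.1² + 2.4²) ≈ 2.4.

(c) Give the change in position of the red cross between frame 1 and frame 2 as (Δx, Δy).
(-2.3, -0.8)

The red cross was at (4.3, 2.2) in frame 1 and (2.0, 1.4) in frame 2.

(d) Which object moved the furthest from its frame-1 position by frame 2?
the purple star

(moved 3.8; next 3.4)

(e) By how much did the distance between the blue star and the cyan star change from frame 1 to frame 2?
+0.5

Distance in frame 1: 4.6. Distance in frame 2: 5.1.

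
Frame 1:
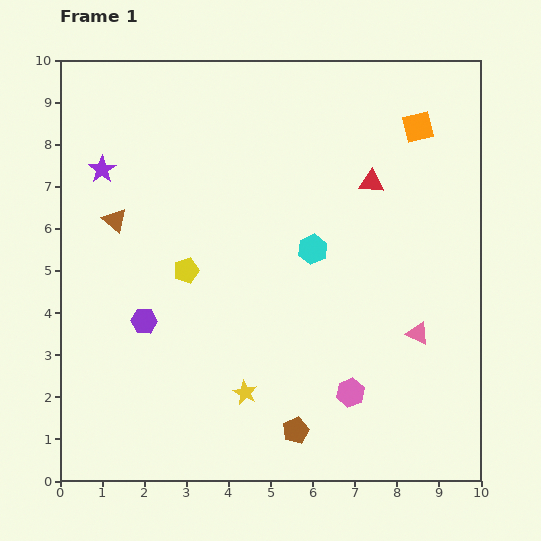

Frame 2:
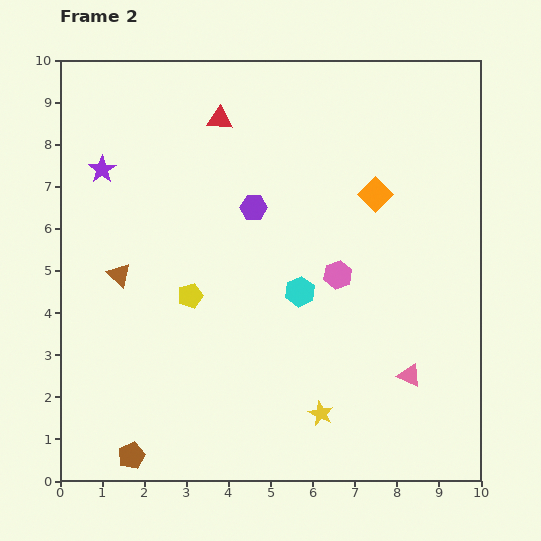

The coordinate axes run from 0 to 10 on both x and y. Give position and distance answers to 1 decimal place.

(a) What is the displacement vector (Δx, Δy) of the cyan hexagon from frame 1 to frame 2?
(-0.3, -1.0)

The cyan hexagon was at (6.0, 5.5) in frame 1 and (5.7, 4.5) in frame 2.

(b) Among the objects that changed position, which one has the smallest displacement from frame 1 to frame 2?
the yellow pentagon

(moved 0.6)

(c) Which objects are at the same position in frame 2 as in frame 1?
the purple star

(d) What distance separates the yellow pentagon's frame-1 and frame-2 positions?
0.6

The yellow pentagon moved from (3.0, 5.0) to (3.1, 4.4), a distance of √(0.1² + 0.6²) ≈ 0.6.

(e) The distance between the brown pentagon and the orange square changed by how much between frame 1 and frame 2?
+0.7

Distance in frame 1: 7.8. Distance in frame 2: 8.5.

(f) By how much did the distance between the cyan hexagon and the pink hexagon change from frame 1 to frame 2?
-2.5

Distance in frame 1: 3.5. Distance in frame 2: 1.0.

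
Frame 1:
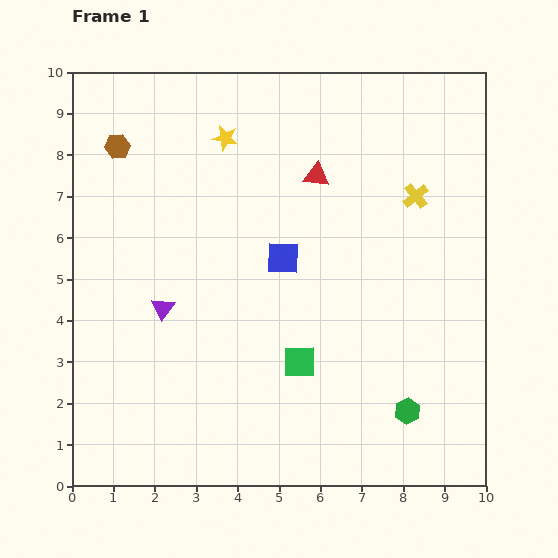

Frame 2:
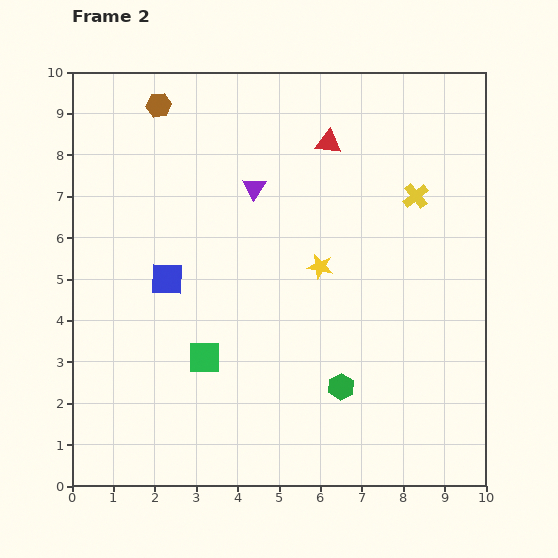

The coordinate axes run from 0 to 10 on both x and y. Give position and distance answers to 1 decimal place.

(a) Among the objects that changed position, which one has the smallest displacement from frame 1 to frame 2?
the red triangle

(moved 0.9)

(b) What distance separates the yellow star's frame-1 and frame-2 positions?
3.9

The yellow star moved from (3.7, 8.4) to (6.0, 5.3), a distance of √(2.3² + 3.1²) ≈ 3.9.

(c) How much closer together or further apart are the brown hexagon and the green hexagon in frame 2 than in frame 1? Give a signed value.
-1.4

Distance in frame 1: 9.5. Distance in frame 2: 8.1.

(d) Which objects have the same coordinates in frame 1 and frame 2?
the yellow cross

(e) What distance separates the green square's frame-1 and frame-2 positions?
2.3

The green square moved from (5.5, 3.0) to (3.2, 3.1), a distance of √(2.3² + 0.1²) ≈ 2.3.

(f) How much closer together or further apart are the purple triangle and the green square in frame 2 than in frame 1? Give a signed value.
+0.8

Distance in frame 1: 3.5. Distance in frame 2: 4.3.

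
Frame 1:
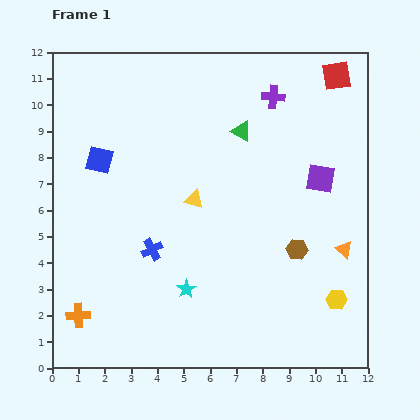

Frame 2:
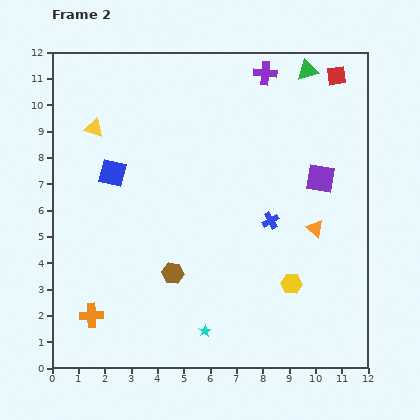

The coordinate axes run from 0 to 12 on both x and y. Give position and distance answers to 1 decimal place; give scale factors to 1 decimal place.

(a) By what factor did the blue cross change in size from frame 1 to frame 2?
0.8×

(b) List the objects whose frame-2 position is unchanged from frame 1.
the purple square, the red square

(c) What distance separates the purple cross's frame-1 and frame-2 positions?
0.9

The purple cross moved from (8.4, 10.3) to (8.1, 11.2), a distance of √(0.3² + 0.9²) ≈ 0.9.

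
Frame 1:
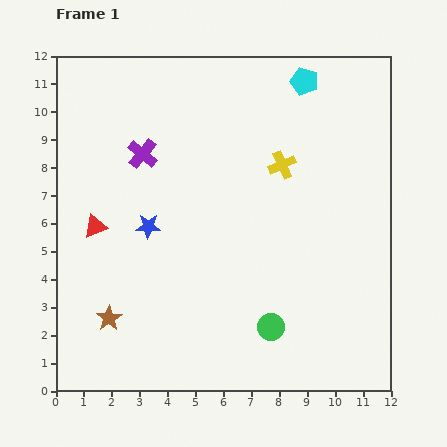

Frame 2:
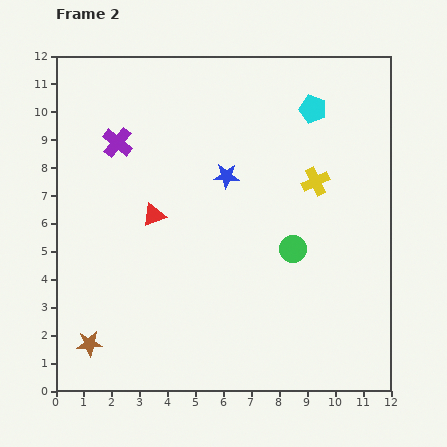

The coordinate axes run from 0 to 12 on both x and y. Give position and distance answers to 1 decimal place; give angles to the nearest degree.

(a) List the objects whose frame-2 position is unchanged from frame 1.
none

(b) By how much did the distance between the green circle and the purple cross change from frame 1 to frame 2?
-0.3

Distance in frame 1: 7.7. Distance in frame 2: 7.4.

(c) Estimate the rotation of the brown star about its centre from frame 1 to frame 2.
28° clockwise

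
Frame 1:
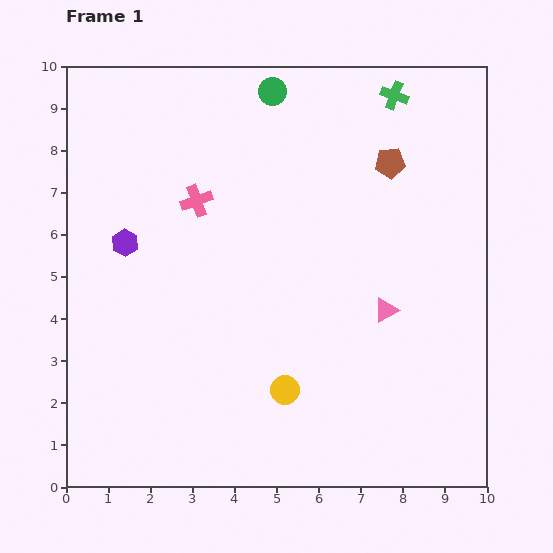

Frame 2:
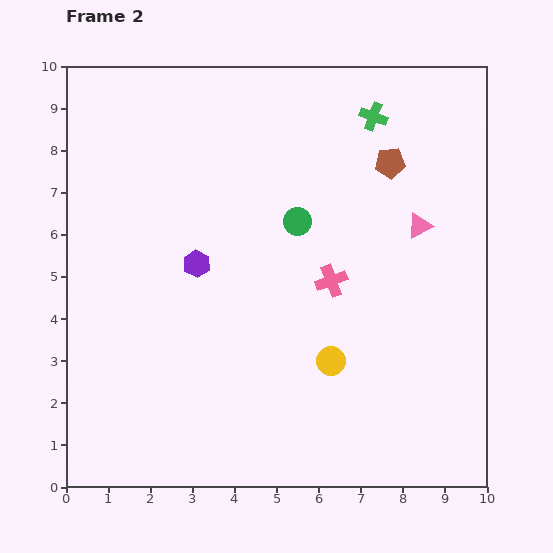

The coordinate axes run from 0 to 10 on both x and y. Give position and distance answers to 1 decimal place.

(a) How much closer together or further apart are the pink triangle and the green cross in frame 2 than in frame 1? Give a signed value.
-2.3

Distance in frame 1: 5.1. Distance in frame 2: 2.8.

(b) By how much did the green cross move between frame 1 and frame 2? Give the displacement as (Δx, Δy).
(-0.5, -0.5)

The green cross was at (7.8, 9.3) in frame 1 and (7.3, 8.8) in frame 2.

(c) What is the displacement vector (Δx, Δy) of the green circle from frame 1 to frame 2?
(0.6, -3.1)

The green circle was at (4.9, 9.4) in frame 1 and (5.5, 6.3) in frame 2.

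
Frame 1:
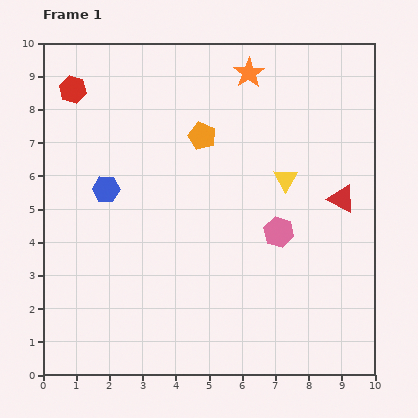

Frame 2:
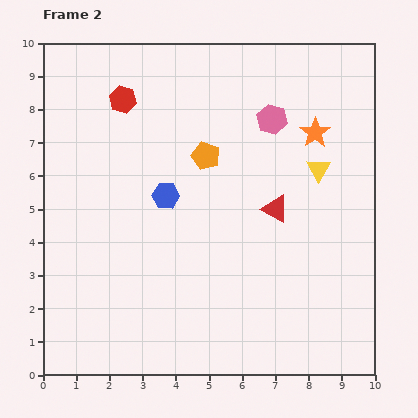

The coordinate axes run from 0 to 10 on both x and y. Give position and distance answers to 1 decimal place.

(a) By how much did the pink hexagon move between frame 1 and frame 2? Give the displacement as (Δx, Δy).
(-0.2, 3.4)

The pink hexagon was at (7.1, 4.3) in frame 1 and (6.9, 7.7) in frame 2.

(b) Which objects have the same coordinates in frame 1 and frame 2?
none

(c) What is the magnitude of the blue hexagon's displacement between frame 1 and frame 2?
1.8

The blue hexagon moved from (1.9, 5.6) to (3.7, 5.4), a distance of √(1.8² + 0.2²) ≈ 1.8.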